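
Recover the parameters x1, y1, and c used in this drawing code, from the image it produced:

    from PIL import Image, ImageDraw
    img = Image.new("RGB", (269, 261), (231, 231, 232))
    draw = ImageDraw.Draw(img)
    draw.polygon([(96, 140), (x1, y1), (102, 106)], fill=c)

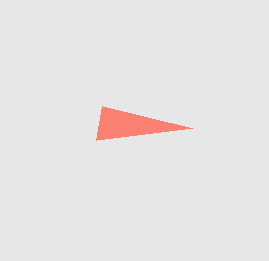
x1 = 192; y1 = 128; c = 'salmon'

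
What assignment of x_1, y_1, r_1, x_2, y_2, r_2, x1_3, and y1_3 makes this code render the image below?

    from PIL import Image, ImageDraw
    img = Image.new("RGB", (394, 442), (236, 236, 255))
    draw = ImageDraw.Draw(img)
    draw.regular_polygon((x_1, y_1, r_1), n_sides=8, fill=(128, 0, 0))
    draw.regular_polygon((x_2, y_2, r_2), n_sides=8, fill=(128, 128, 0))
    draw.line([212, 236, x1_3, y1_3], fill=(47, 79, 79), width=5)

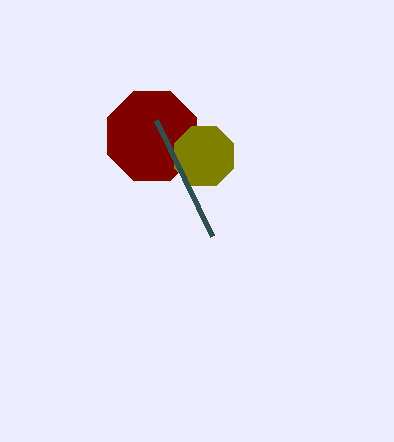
x_1 = 152; y_1 = 136; r_1 = 48; x_2 = 204; y_2 = 156; r_2 = 32; x1_3 = 156; y1_3 = 120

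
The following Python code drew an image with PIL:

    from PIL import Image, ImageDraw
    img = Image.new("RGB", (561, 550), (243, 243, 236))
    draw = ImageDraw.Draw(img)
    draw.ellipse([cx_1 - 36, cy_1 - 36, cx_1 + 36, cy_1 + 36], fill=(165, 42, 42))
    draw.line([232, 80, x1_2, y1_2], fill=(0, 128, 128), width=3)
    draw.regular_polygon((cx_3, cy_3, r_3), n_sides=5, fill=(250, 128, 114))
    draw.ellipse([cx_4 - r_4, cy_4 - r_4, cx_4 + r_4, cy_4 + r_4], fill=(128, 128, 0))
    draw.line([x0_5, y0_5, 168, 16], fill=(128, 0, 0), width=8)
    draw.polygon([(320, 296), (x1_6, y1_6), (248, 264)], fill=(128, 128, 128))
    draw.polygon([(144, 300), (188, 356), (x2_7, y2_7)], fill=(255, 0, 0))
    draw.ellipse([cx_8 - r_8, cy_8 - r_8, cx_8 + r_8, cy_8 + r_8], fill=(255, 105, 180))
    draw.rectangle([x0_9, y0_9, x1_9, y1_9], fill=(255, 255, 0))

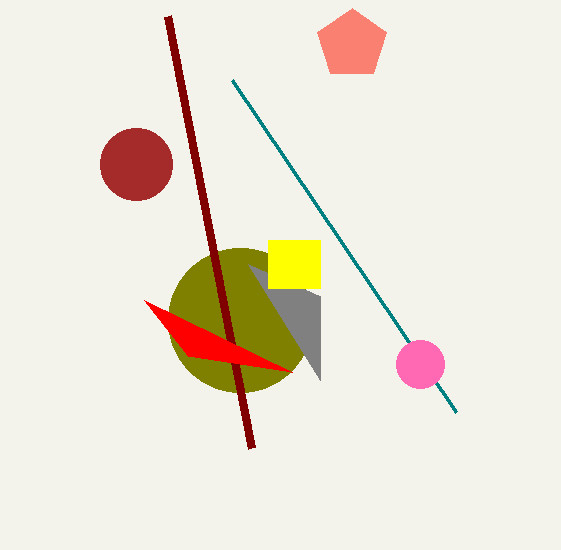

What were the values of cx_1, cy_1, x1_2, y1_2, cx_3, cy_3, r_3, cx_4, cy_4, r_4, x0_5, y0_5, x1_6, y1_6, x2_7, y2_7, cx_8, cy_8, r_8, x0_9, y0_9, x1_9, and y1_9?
cx_1 = 136, cy_1 = 164, x1_2 = 456, y1_2 = 412, cx_3 = 352, cy_3 = 44, r_3 = 36, cx_4 = 240, cy_4 = 320, r_4 = 72, x0_5 = 252, y0_5 = 448, x1_6 = 320, y1_6 = 380, x2_7 = 292, y2_7 = 372, cx_8 = 420, cy_8 = 364, r_8 = 24, x0_9 = 268, y0_9 = 240, x1_9 = 320, y1_9 = 288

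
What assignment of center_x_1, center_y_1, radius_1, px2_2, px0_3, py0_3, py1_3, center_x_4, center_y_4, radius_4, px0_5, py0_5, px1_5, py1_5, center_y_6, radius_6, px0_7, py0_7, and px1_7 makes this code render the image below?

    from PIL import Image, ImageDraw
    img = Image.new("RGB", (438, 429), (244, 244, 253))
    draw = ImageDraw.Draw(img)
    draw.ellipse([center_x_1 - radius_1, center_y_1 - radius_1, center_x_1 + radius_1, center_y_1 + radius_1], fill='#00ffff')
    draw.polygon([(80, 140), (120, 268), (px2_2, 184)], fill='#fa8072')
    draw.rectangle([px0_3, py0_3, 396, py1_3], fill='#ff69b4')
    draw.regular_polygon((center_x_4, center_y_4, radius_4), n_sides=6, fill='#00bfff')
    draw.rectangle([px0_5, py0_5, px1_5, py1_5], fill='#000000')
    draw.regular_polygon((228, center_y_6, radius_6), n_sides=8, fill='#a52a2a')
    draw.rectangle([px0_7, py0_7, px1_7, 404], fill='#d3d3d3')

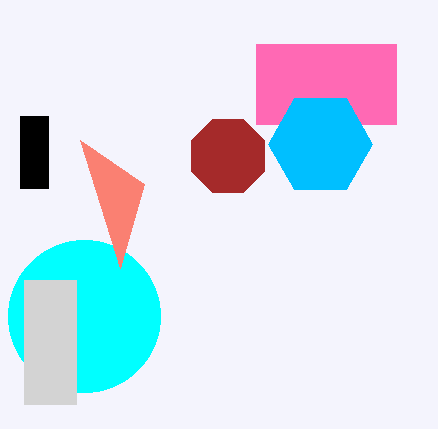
center_x_1 = 84
center_y_1 = 316
radius_1 = 76
px2_2 = 144
px0_3 = 256
py0_3 = 44
py1_3 = 124
center_x_4 = 320
center_y_4 = 144
radius_4 = 52
px0_5 = 20
py0_5 = 116
px1_5 = 48
py1_5 = 188
center_y_6 = 156
radius_6 = 40
px0_7 = 24
py0_7 = 280
px1_7 = 76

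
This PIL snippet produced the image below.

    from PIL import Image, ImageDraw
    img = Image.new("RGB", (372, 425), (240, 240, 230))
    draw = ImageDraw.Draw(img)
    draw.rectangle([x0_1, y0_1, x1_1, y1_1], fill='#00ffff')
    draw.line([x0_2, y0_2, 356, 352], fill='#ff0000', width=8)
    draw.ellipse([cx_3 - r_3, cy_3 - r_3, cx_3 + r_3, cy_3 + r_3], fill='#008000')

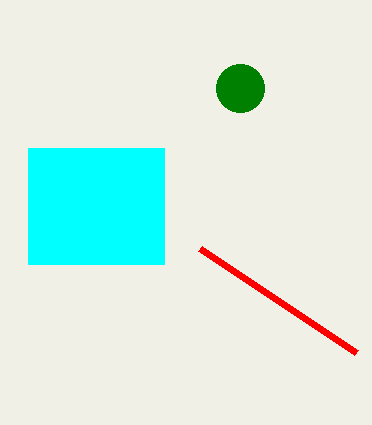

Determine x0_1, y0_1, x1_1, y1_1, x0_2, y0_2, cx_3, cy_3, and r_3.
x0_1 = 28; y0_1 = 148; x1_1 = 164; y1_1 = 264; x0_2 = 200; y0_2 = 248; cx_3 = 240; cy_3 = 88; r_3 = 24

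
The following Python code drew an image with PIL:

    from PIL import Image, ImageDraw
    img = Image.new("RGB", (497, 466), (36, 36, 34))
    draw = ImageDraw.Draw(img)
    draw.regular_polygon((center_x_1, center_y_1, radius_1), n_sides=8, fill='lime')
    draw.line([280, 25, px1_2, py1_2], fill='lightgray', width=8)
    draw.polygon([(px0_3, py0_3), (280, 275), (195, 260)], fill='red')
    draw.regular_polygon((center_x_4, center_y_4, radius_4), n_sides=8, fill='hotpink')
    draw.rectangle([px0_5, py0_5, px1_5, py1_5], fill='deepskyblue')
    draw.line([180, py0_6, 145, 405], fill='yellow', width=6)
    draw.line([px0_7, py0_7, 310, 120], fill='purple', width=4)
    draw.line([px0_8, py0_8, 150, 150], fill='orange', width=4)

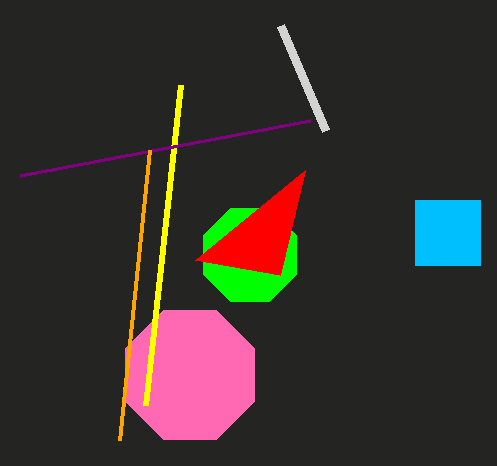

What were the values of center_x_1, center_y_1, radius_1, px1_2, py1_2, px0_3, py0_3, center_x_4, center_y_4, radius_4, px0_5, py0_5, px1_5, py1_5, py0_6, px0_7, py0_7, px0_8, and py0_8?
center_x_1 = 250, center_y_1 = 255, radius_1 = 50, px1_2 = 325, py1_2 = 130, px0_3 = 305, py0_3 = 170, center_x_4 = 190, center_y_4 = 375, radius_4 = 70, px0_5 = 415, py0_5 = 200, px1_5 = 480, py1_5 = 265, py0_6 = 85, px0_7 = 20, py0_7 = 175, px0_8 = 120, py0_8 = 440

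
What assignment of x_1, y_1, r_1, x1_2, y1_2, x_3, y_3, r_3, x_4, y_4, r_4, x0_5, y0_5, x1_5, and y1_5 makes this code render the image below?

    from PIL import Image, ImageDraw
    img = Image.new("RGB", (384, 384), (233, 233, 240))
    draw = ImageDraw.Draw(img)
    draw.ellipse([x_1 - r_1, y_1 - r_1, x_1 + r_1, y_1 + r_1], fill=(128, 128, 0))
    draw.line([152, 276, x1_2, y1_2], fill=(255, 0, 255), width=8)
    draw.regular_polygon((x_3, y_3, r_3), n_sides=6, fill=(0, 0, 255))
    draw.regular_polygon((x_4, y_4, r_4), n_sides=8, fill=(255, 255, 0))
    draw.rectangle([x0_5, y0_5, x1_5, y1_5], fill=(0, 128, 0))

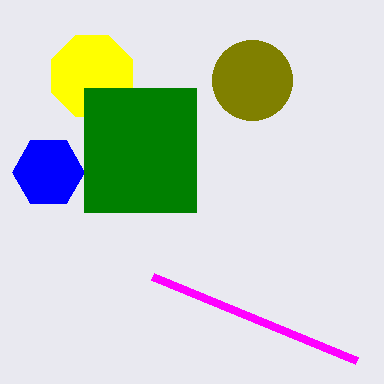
x_1 = 252
y_1 = 80
r_1 = 40
x1_2 = 356
y1_2 = 360
x_3 = 48
y_3 = 172
r_3 = 36
x_4 = 92
y_4 = 76
r_4 = 44
x0_5 = 84
y0_5 = 88
x1_5 = 196
y1_5 = 212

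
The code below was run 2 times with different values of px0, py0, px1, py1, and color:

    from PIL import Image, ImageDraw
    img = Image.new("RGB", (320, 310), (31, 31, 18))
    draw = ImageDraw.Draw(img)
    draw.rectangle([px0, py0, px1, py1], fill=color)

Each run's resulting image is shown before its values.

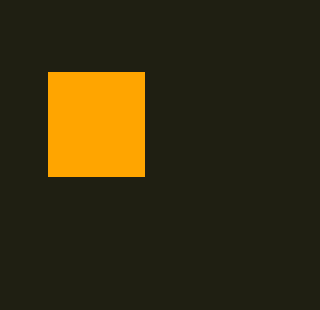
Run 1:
px0 = 48; py0 = 72; px1 = 144; py1 = 176; color = 'orange'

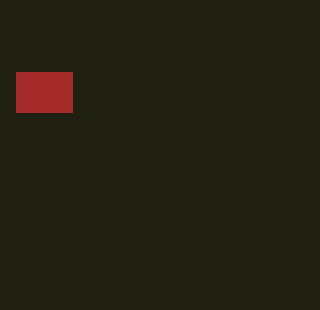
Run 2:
px0 = 16, py0 = 72, px1 = 72, py1 = 112, color = 'brown'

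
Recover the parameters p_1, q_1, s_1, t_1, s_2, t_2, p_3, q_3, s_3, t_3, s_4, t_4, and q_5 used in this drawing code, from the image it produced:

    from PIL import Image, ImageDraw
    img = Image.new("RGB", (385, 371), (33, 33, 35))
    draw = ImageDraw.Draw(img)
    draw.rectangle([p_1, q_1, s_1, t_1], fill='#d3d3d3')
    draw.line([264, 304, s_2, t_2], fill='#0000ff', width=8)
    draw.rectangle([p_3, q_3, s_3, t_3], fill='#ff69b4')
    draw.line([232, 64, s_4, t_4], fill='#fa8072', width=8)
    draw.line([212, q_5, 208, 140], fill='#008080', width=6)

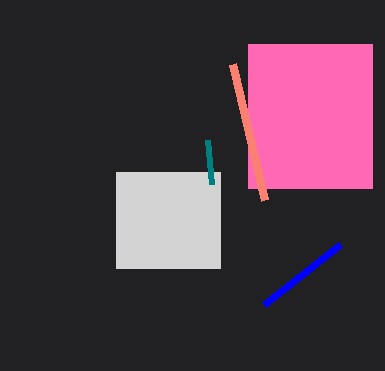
p_1 = 116
q_1 = 172
s_1 = 220
t_1 = 268
s_2 = 340
t_2 = 244
p_3 = 248
q_3 = 44
s_3 = 372
t_3 = 188
s_4 = 264
t_4 = 200
q_5 = 184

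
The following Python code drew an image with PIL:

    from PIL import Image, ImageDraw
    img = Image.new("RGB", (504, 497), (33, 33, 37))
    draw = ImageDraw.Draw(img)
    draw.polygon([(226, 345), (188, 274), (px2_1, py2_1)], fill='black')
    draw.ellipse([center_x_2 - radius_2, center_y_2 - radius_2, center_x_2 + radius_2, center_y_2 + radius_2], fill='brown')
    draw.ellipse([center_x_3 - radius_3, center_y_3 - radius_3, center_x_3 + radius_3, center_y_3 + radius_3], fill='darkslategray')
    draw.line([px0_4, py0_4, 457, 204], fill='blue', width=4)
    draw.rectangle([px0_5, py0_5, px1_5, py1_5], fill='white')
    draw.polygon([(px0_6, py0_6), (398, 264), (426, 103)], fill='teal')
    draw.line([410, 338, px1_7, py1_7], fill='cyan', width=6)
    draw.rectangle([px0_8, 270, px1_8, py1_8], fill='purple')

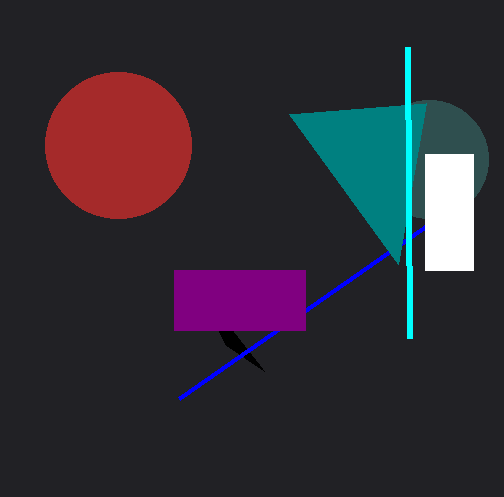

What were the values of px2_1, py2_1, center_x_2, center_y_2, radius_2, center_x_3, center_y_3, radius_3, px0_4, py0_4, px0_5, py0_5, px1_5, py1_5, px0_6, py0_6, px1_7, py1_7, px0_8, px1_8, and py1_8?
px2_1 = 264, py2_1 = 371, center_x_2 = 118, center_y_2 = 145, radius_2 = 73, center_x_3 = 429, center_y_3 = 159, radius_3 = 59, px0_4 = 179, py0_4 = 398, px0_5 = 425, py0_5 = 154, px1_5 = 473, py1_5 = 270, px0_6 = 289, py0_6 = 114, px1_7 = 408, py1_7 = 47, px0_8 = 174, px1_8 = 305, py1_8 = 330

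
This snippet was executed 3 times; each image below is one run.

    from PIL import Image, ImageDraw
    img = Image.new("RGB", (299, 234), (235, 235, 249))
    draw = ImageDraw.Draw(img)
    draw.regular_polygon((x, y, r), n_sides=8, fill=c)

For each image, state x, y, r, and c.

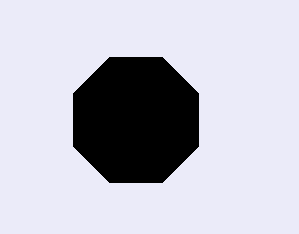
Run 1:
x = 136, y = 120, r = 68, c = 'black'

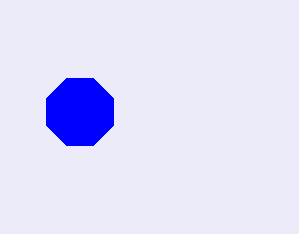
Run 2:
x = 80
y = 112
r = 36
c = 'blue'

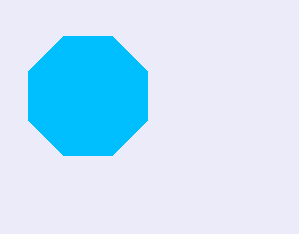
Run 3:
x = 88; y = 96; r = 64; c = 'deepskyblue'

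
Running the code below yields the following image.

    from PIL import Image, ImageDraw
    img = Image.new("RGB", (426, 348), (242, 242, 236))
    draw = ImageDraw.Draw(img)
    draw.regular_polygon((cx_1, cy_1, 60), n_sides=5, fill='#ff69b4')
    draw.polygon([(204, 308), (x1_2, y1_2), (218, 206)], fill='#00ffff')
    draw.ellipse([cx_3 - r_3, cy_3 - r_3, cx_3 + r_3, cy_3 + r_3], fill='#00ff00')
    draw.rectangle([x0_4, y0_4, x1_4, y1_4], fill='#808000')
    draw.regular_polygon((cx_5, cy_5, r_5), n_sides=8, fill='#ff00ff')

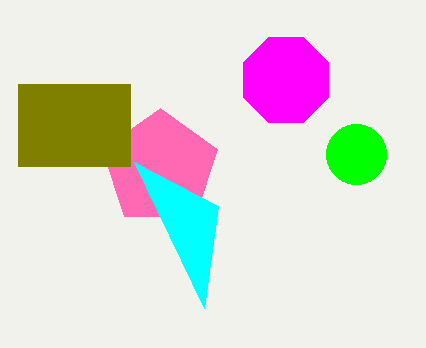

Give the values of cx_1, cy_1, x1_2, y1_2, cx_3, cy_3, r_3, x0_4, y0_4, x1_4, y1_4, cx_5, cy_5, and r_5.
cx_1 = 160
cy_1 = 168
x1_2 = 134
y1_2 = 162
cx_3 = 356
cy_3 = 154
r_3 = 30
x0_4 = 18
y0_4 = 84
x1_4 = 130
y1_4 = 166
cx_5 = 286
cy_5 = 80
r_5 = 46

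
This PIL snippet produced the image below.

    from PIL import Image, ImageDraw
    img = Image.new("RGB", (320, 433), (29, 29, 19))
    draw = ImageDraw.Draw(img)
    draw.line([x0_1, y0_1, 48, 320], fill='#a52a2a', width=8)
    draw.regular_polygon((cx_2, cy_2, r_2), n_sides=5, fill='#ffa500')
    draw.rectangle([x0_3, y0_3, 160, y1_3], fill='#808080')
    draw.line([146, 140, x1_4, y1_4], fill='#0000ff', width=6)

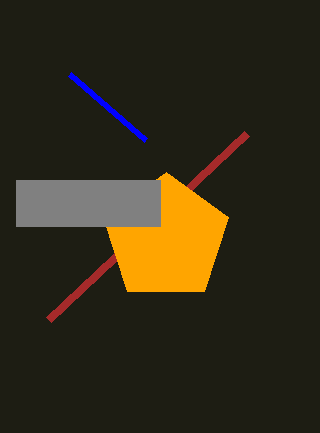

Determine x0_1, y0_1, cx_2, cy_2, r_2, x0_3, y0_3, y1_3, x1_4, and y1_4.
x0_1 = 246; y0_1 = 134; cx_2 = 166; cy_2 = 238; r_2 = 66; x0_3 = 16; y0_3 = 180; y1_3 = 226; x1_4 = 70; y1_4 = 74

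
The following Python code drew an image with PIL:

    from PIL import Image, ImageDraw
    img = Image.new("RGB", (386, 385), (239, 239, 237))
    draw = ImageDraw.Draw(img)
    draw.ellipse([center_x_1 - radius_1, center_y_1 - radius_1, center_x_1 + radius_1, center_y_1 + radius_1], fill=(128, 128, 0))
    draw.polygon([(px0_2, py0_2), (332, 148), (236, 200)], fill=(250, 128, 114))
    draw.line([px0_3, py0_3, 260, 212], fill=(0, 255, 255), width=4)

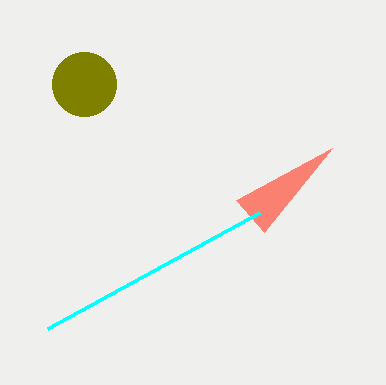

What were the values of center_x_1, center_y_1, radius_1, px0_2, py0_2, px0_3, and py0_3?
center_x_1 = 84
center_y_1 = 84
radius_1 = 32
px0_2 = 264
py0_2 = 232
px0_3 = 48
py0_3 = 328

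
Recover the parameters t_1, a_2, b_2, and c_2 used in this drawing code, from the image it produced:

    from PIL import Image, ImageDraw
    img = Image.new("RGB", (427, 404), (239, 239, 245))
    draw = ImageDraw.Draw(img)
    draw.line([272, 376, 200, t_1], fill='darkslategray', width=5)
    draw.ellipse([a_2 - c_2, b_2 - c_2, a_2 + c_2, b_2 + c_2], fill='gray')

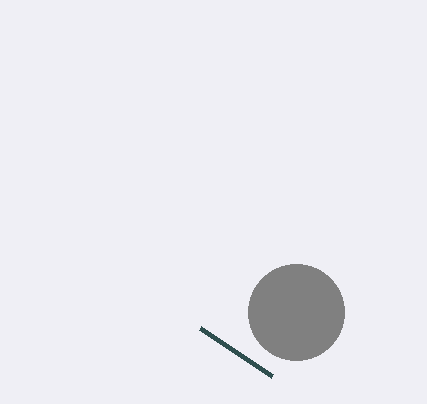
t_1 = 328, a_2 = 296, b_2 = 312, c_2 = 48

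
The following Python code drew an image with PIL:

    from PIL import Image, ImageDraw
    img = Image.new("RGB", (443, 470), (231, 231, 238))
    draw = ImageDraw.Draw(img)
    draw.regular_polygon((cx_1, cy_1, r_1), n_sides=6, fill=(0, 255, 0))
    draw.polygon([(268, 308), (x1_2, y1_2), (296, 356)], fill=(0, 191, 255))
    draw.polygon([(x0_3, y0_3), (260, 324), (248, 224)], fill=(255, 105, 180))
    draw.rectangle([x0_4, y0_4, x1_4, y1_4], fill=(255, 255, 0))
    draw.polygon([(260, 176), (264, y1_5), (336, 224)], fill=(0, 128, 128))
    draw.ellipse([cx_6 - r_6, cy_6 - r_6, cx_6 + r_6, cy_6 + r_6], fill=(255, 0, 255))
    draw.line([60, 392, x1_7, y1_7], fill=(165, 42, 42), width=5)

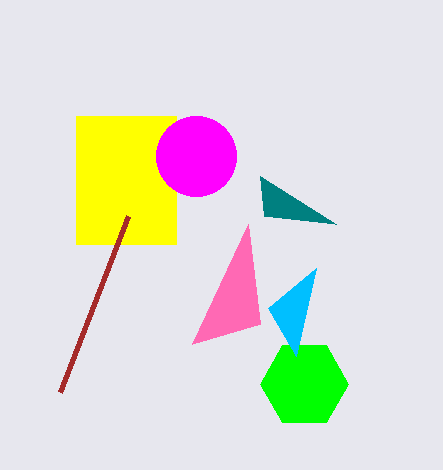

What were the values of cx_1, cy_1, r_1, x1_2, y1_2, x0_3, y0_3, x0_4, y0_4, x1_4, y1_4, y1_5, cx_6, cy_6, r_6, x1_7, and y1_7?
cx_1 = 304
cy_1 = 384
r_1 = 44
x1_2 = 316
y1_2 = 268
x0_3 = 192
y0_3 = 344
x0_4 = 76
y0_4 = 116
x1_4 = 176
y1_4 = 244
y1_5 = 216
cx_6 = 196
cy_6 = 156
r_6 = 40
x1_7 = 128
y1_7 = 216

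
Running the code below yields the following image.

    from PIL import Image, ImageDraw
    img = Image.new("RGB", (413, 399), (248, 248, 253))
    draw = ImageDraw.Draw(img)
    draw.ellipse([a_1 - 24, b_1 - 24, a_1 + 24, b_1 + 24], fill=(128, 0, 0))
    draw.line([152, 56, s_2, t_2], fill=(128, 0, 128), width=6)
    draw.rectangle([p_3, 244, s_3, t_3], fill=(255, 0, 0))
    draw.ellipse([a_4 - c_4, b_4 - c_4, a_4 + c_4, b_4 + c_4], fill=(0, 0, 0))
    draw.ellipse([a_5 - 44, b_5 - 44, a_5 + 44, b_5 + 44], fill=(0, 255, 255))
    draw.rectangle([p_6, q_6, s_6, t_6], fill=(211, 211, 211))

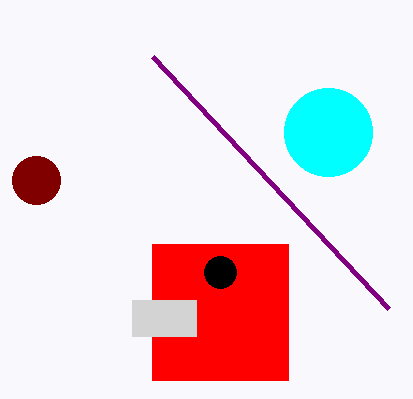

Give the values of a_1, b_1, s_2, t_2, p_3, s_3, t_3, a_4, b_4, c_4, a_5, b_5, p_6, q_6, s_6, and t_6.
a_1 = 36; b_1 = 180; s_2 = 388; t_2 = 308; p_3 = 152; s_3 = 288; t_3 = 380; a_4 = 220; b_4 = 272; c_4 = 16; a_5 = 328; b_5 = 132; p_6 = 132; q_6 = 300; s_6 = 196; t_6 = 336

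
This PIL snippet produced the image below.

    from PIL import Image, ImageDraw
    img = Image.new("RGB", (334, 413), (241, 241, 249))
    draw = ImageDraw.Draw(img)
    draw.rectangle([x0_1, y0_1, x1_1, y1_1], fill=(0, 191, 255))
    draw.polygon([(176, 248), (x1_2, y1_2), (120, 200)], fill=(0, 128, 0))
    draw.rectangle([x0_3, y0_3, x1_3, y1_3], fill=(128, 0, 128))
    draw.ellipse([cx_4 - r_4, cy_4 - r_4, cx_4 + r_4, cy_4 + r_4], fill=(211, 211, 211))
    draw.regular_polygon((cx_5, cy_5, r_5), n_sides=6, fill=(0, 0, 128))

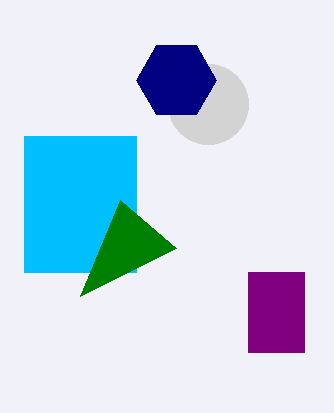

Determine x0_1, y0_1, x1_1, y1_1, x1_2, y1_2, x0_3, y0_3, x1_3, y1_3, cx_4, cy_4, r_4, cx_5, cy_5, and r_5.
x0_1 = 24; y0_1 = 136; x1_1 = 136; y1_1 = 272; x1_2 = 80; y1_2 = 296; x0_3 = 248; y0_3 = 272; x1_3 = 304; y1_3 = 352; cx_4 = 208; cy_4 = 104; r_4 = 40; cx_5 = 176; cy_5 = 80; r_5 = 40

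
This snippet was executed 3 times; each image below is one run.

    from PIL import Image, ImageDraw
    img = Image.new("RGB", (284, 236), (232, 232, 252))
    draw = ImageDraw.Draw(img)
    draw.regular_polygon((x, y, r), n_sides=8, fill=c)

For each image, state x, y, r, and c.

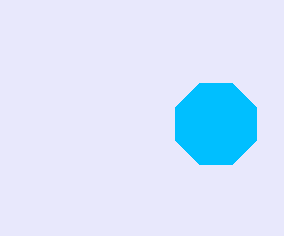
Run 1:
x = 216, y = 124, r = 44, c = 'deepskyblue'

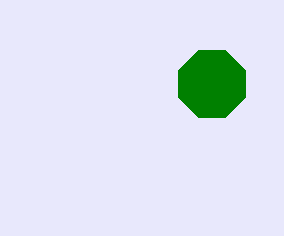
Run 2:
x = 212, y = 84, r = 36, c = 'green'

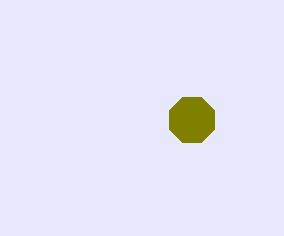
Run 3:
x = 192, y = 120, r = 24, c = 'olive'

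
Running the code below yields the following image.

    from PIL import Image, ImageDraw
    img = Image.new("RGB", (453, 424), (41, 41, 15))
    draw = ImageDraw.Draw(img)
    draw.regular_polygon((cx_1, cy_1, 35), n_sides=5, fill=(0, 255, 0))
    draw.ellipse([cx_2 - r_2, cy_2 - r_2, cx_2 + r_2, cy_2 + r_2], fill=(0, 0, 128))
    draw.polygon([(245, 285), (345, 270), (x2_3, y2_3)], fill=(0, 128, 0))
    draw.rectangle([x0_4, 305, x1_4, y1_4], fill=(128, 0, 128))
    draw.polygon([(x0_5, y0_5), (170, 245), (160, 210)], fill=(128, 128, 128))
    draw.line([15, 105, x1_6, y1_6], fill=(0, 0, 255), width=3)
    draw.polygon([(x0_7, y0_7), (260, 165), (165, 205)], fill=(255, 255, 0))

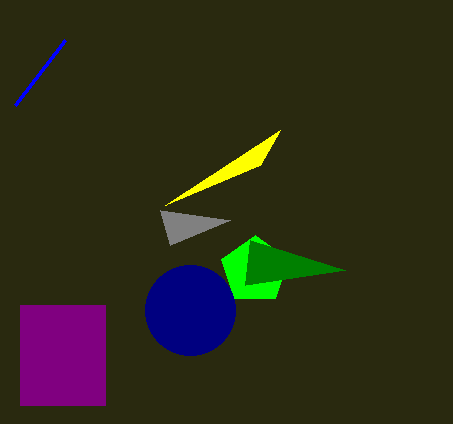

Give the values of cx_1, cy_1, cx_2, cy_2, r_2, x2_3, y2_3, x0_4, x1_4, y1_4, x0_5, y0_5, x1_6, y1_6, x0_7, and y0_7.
cx_1 = 255
cy_1 = 270
cx_2 = 190
cy_2 = 310
r_2 = 45
x2_3 = 250
y2_3 = 240
x0_4 = 20
x1_4 = 105
y1_4 = 405
x0_5 = 230
y0_5 = 220
x1_6 = 65
y1_6 = 40
x0_7 = 280
y0_7 = 130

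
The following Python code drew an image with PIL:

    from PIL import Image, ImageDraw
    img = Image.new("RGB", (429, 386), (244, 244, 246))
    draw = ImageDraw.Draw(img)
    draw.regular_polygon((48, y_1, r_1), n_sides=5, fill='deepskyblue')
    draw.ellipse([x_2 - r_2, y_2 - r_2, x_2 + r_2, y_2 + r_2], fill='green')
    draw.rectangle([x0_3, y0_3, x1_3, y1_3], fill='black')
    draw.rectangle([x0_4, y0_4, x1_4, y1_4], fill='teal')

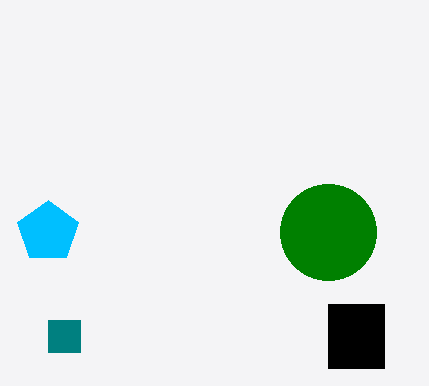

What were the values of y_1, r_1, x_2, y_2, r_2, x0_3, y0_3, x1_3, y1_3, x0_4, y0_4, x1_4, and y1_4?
y_1 = 232, r_1 = 32, x_2 = 328, y_2 = 232, r_2 = 48, x0_3 = 328, y0_3 = 304, x1_3 = 384, y1_3 = 368, x0_4 = 48, y0_4 = 320, x1_4 = 80, y1_4 = 352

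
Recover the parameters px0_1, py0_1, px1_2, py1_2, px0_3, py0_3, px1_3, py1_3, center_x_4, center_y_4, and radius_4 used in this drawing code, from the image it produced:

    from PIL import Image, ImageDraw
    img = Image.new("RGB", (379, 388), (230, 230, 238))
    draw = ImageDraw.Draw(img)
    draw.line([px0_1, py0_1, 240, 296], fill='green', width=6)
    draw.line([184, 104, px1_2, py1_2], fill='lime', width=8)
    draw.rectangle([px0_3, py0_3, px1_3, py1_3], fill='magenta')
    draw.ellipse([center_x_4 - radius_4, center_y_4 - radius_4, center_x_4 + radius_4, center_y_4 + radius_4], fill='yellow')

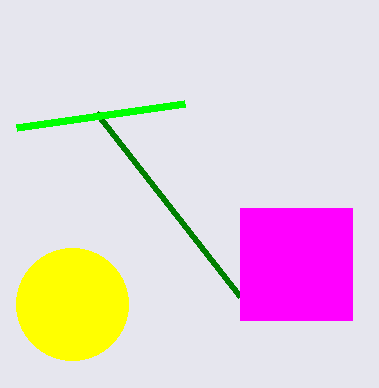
px0_1 = 96, py0_1 = 112, px1_2 = 16, py1_2 = 128, px0_3 = 240, py0_3 = 208, px1_3 = 352, py1_3 = 320, center_x_4 = 72, center_y_4 = 304, radius_4 = 56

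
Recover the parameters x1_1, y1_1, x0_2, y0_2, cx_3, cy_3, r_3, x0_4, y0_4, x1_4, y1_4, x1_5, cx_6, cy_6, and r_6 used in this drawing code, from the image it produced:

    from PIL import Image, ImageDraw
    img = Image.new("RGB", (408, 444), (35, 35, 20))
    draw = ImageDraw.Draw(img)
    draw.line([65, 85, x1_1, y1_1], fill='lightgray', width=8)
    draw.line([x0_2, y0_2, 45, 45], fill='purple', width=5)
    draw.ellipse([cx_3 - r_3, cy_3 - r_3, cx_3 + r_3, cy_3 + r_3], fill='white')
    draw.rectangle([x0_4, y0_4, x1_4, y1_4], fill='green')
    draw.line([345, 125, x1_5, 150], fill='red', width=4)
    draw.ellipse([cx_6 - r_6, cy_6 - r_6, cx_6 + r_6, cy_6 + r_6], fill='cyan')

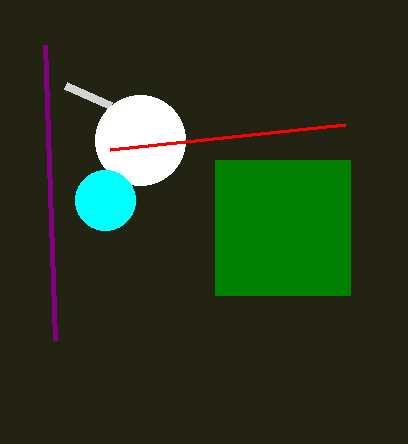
x1_1 = 110, y1_1 = 105, x0_2 = 55, y0_2 = 340, cx_3 = 140, cy_3 = 140, r_3 = 45, x0_4 = 215, y0_4 = 160, x1_4 = 350, y1_4 = 295, x1_5 = 110, cx_6 = 105, cy_6 = 200, r_6 = 30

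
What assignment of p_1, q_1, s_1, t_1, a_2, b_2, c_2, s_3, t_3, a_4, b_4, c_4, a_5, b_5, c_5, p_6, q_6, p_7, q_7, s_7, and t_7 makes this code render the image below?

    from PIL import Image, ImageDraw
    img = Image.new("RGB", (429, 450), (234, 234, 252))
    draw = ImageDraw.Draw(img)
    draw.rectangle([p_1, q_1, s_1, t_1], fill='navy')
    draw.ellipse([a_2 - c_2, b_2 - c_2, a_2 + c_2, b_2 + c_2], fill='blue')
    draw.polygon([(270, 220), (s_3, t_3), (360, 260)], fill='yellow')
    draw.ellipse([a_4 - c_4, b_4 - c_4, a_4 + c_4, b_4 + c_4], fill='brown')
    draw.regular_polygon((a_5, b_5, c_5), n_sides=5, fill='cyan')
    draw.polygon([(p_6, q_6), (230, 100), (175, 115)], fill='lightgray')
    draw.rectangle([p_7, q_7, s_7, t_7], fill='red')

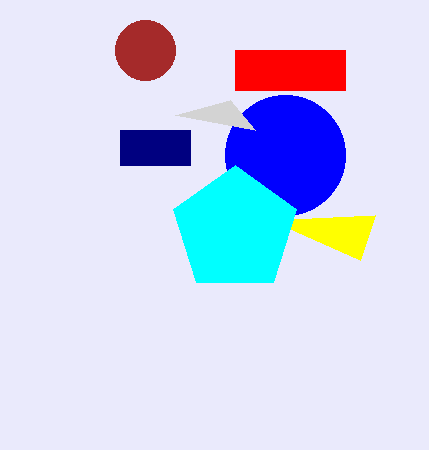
p_1 = 120; q_1 = 130; s_1 = 190; t_1 = 165; a_2 = 285; b_2 = 155; c_2 = 60; s_3 = 375; t_3 = 215; a_4 = 145; b_4 = 50; c_4 = 30; a_5 = 235; b_5 = 230; c_5 = 65; p_6 = 255; q_6 = 130; p_7 = 235; q_7 = 50; s_7 = 345; t_7 = 90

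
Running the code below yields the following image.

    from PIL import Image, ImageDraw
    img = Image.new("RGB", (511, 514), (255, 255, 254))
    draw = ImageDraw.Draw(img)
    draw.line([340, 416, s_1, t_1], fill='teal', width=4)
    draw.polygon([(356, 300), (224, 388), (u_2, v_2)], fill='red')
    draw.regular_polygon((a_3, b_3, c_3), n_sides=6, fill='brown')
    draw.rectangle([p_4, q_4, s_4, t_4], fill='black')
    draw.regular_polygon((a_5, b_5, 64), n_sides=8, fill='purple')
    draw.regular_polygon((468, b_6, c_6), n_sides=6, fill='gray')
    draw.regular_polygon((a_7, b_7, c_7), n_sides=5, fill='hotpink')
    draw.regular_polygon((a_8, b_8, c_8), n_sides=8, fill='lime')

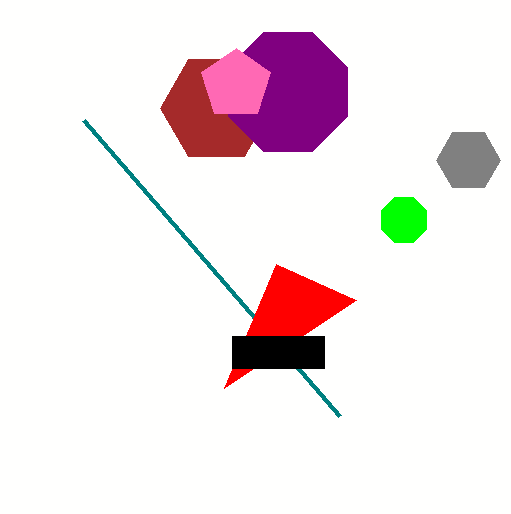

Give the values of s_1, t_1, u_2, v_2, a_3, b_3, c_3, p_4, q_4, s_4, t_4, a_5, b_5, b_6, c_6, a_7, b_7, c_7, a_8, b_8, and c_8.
s_1 = 84, t_1 = 120, u_2 = 276, v_2 = 264, a_3 = 216, b_3 = 108, c_3 = 56, p_4 = 232, q_4 = 336, s_4 = 324, t_4 = 368, a_5 = 288, b_5 = 92, b_6 = 160, c_6 = 32, a_7 = 236, b_7 = 84, c_7 = 36, a_8 = 404, b_8 = 220, c_8 = 24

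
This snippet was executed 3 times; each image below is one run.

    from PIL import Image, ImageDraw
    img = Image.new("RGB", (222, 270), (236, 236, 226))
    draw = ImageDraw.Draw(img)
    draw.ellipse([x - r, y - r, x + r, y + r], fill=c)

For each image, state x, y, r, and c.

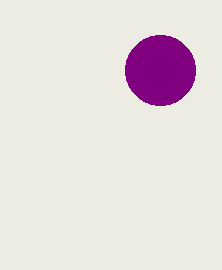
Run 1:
x = 160, y = 70, r = 35, c = 'purple'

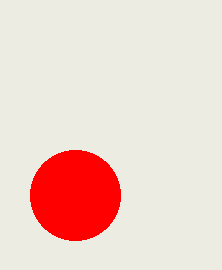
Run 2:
x = 75
y = 195
r = 45
c = 'red'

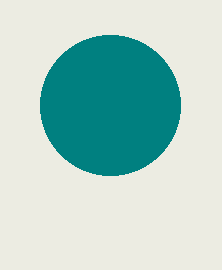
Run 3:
x = 110, y = 105, r = 70, c = 'teal'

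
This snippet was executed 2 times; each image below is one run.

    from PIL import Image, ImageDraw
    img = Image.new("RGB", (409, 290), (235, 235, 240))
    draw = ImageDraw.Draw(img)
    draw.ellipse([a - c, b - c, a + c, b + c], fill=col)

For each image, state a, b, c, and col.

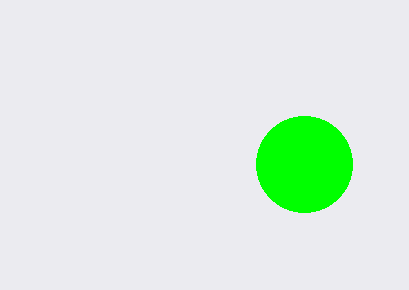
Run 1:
a = 304
b = 164
c = 48
col = 'lime'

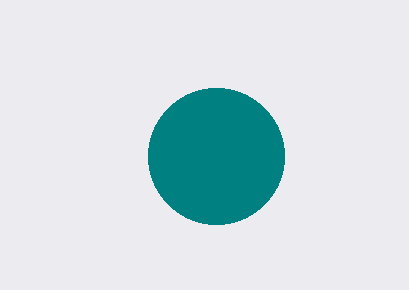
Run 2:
a = 216, b = 156, c = 68, col = 'teal'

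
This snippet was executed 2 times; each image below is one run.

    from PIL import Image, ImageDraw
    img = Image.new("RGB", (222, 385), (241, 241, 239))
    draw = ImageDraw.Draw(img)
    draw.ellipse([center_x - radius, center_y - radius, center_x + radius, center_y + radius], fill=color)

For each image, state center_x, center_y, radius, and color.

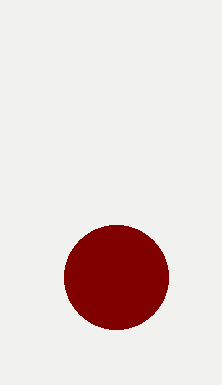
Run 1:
center_x = 116
center_y = 277
radius = 52
color = 'maroon'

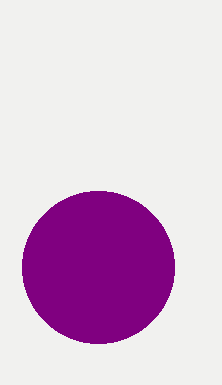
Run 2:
center_x = 98; center_y = 267; radius = 76; color = 'purple'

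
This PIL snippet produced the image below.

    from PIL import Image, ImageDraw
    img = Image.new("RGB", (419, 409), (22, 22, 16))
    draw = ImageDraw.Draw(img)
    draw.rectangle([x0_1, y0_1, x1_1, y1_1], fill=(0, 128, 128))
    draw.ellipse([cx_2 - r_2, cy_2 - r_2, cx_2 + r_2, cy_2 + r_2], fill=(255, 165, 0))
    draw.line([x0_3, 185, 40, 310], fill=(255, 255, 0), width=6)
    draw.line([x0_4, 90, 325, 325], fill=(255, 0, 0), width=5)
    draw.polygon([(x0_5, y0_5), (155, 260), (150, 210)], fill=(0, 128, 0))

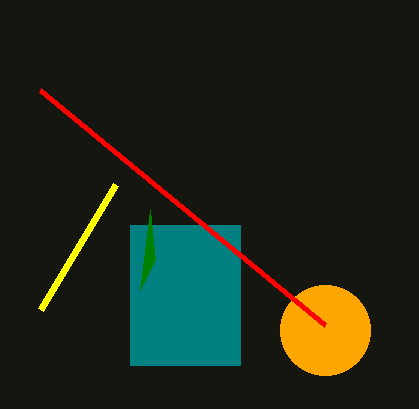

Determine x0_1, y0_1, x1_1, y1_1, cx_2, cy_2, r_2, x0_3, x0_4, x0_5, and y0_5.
x0_1 = 130; y0_1 = 225; x1_1 = 240; y1_1 = 365; cx_2 = 325; cy_2 = 330; r_2 = 45; x0_3 = 115; x0_4 = 40; x0_5 = 140; y0_5 = 290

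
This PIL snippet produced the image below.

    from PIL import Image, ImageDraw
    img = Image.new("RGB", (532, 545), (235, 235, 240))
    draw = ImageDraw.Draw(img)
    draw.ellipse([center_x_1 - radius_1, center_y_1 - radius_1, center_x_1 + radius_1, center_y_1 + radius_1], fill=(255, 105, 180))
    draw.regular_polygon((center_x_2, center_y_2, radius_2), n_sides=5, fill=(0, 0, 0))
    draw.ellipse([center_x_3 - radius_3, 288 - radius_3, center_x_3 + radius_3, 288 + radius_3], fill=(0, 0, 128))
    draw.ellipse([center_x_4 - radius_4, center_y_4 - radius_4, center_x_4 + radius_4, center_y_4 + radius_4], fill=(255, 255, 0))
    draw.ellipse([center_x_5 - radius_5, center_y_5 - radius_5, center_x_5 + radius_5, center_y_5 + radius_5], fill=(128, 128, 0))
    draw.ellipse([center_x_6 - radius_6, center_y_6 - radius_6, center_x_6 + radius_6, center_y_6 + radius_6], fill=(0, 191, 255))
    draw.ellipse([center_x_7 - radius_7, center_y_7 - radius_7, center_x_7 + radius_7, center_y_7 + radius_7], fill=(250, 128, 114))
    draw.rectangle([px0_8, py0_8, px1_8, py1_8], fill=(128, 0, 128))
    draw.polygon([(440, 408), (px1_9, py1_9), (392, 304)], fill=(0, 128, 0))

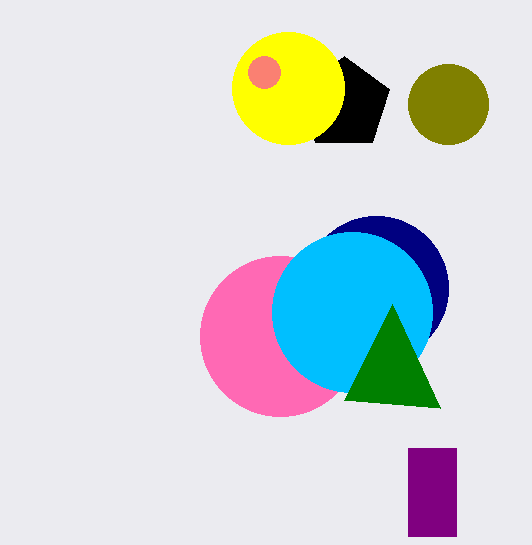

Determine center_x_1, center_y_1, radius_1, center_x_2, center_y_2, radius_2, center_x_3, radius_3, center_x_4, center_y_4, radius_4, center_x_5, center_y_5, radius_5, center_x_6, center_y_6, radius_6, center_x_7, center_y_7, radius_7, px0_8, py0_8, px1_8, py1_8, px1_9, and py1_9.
center_x_1 = 280; center_y_1 = 336; radius_1 = 80; center_x_2 = 344; center_y_2 = 104; radius_2 = 48; center_x_3 = 376; radius_3 = 72; center_x_4 = 288; center_y_4 = 88; radius_4 = 56; center_x_5 = 448; center_y_5 = 104; radius_5 = 40; center_x_6 = 352; center_y_6 = 312; radius_6 = 80; center_x_7 = 264; center_y_7 = 72; radius_7 = 16; px0_8 = 408; py0_8 = 448; px1_8 = 456; py1_8 = 536; px1_9 = 344; py1_9 = 400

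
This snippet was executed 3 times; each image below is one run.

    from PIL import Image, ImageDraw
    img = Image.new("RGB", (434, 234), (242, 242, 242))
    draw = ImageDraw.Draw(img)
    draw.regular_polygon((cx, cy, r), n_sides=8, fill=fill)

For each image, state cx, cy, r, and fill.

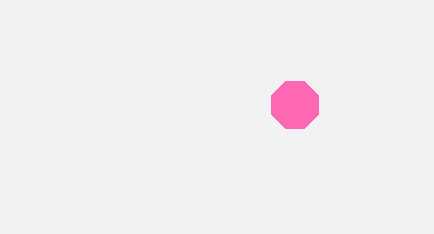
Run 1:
cx = 295
cy = 105
r = 25
fill = 'hotpink'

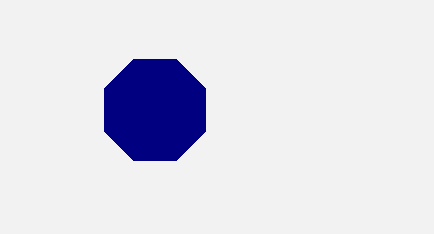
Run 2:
cx = 155; cy = 110; r = 55; fill = 'navy'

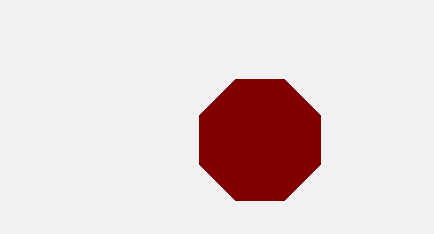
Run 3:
cx = 260, cy = 140, r = 65, fill = 'maroon'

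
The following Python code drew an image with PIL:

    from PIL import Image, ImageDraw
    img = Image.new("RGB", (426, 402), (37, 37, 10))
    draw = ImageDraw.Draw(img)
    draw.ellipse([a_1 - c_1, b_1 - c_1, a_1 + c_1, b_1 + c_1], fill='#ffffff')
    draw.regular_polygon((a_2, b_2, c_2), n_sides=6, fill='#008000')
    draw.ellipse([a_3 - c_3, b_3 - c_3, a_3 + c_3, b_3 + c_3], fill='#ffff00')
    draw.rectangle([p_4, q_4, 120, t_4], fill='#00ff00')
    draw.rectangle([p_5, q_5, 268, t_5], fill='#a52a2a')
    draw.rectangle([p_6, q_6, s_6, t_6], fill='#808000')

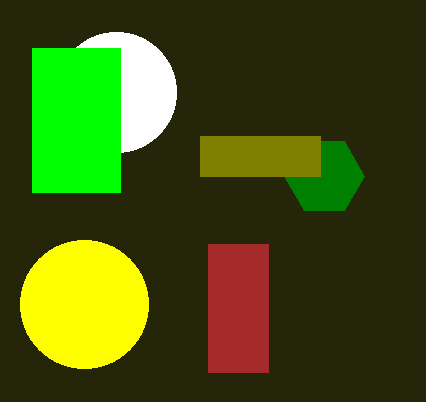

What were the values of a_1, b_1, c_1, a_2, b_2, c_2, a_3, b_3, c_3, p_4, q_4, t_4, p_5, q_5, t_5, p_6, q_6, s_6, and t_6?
a_1 = 116
b_1 = 92
c_1 = 60
a_2 = 324
b_2 = 176
c_2 = 40
a_3 = 84
b_3 = 304
c_3 = 64
p_4 = 32
q_4 = 48
t_4 = 192
p_5 = 208
q_5 = 244
t_5 = 372
p_6 = 200
q_6 = 136
s_6 = 320
t_6 = 176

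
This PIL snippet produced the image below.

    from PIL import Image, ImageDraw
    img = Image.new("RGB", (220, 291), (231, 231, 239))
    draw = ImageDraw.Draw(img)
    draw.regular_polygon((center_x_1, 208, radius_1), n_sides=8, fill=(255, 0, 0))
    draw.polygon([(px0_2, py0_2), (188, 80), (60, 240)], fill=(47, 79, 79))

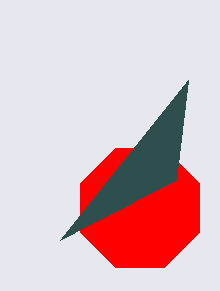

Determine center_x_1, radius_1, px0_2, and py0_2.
center_x_1 = 140; radius_1 = 64; px0_2 = 176; py0_2 = 180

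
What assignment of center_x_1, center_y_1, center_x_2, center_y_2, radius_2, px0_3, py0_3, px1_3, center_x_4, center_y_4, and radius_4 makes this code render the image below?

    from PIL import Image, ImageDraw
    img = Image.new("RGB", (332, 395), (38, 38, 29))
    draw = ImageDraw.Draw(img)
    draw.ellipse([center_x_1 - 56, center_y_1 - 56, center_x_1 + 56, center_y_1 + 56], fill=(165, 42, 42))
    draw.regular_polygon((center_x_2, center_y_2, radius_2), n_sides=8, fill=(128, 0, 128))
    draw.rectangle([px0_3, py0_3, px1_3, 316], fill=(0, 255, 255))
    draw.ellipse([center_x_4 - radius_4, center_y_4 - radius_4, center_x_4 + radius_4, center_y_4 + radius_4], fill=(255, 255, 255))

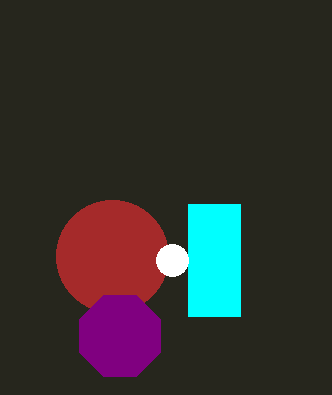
center_x_1 = 112; center_y_1 = 256; center_x_2 = 120; center_y_2 = 336; radius_2 = 44; px0_3 = 188; py0_3 = 204; px1_3 = 240; center_x_4 = 172; center_y_4 = 260; radius_4 = 16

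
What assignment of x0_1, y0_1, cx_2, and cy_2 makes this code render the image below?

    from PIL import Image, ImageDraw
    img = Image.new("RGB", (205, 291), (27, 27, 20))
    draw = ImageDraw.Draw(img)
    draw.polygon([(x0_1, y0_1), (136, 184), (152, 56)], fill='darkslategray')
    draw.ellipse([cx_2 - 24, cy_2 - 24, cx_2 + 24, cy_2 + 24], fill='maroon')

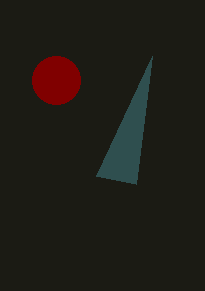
x0_1 = 96
y0_1 = 176
cx_2 = 56
cy_2 = 80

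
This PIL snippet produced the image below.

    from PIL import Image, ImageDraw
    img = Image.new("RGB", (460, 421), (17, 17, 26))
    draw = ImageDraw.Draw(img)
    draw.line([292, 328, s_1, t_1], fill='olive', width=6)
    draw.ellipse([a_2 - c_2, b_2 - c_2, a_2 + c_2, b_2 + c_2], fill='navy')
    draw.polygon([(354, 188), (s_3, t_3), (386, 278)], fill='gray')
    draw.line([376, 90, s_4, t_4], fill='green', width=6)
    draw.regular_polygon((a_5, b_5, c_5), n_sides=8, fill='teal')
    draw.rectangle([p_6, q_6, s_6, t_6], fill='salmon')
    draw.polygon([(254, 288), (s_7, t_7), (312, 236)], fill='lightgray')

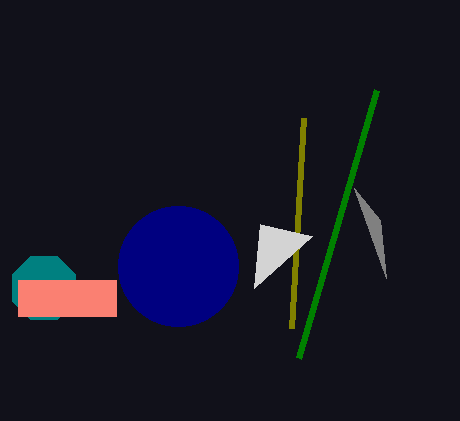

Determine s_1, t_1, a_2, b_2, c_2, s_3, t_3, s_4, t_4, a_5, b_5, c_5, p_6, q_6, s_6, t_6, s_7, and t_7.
s_1 = 304
t_1 = 118
a_2 = 178
b_2 = 266
c_2 = 60
s_3 = 380
t_3 = 220
s_4 = 298
t_4 = 358
a_5 = 44
b_5 = 288
c_5 = 34
p_6 = 18
q_6 = 280
s_6 = 116
t_6 = 316
s_7 = 260
t_7 = 224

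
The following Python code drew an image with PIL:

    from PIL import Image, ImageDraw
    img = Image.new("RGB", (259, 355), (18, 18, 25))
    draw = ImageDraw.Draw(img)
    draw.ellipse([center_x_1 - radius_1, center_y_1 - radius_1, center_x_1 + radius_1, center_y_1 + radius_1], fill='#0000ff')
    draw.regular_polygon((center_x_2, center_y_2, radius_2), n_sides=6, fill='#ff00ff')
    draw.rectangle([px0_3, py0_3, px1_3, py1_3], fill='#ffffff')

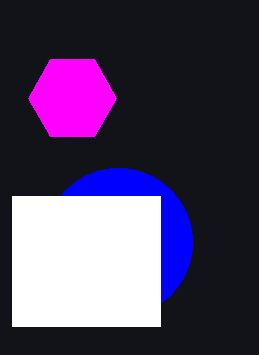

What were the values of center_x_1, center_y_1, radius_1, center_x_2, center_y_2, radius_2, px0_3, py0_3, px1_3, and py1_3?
center_x_1 = 118
center_y_1 = 242
radius_1 = 74
center_x_2 = 72
center_y_2 = 98
radius_2 = 44
px0_3 = 12
py0_3 = 196
px1_3 = 160
py1_3 = 326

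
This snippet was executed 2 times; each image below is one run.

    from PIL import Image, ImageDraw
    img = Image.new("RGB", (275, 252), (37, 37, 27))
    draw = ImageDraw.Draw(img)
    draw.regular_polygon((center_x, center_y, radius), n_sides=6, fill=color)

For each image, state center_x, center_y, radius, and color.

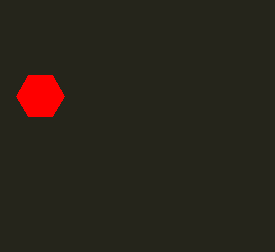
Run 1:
center_x = 40, center_y = 96, radius = 24, color = 'red'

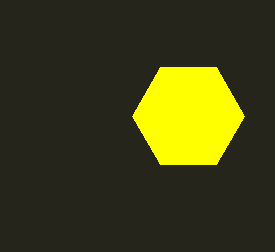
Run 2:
center_x = 188
center_y = 116
radius = 56
color = 'yellow'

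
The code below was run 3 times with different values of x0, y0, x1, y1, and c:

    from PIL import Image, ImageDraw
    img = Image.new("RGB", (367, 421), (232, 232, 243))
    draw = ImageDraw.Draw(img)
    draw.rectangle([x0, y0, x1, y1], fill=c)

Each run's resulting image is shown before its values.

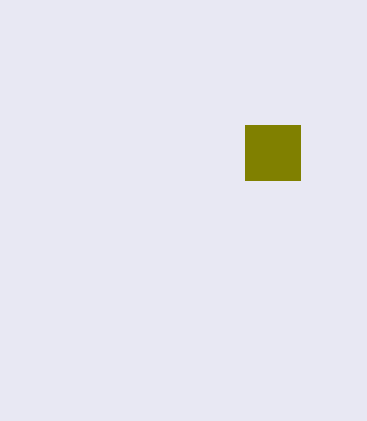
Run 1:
x0 = 245, y0 = 125, x1 = 300, y1 = 180, c = 'olive'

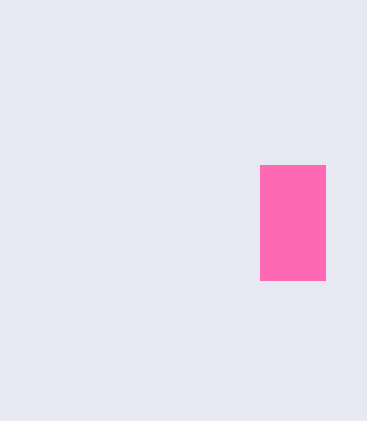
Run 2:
x0 = 260, y0 = 165, x1 = 325, y1 = 280, c = 'hotpink'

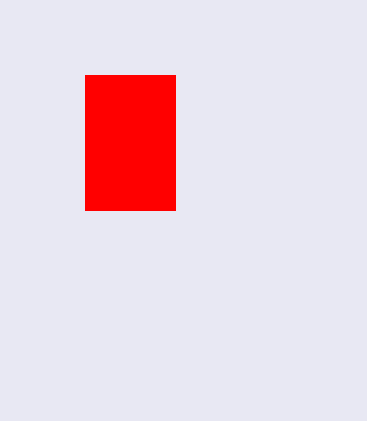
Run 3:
x0 = 85
y0 = 75
x1 = 175
y1 = 210
c = 'red'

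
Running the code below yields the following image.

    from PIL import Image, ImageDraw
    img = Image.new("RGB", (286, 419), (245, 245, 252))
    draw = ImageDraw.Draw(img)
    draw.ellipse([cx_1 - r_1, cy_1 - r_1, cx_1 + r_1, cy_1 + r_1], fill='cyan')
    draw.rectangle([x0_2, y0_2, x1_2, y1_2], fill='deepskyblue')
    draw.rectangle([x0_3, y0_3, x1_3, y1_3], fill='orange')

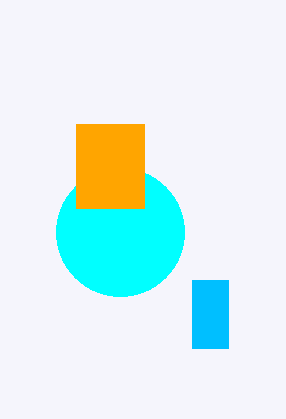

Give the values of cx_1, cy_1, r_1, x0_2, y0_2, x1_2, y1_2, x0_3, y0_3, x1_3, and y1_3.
cx_1 = 120
cy_1 = 232
r_1 = 64
x0_2 = 192
y0_2 = 280
x1_2 = 228
y1_2 = 348
x0_3 = 76
y0_3 = 124
x1_3 = 144
y1_3 = 208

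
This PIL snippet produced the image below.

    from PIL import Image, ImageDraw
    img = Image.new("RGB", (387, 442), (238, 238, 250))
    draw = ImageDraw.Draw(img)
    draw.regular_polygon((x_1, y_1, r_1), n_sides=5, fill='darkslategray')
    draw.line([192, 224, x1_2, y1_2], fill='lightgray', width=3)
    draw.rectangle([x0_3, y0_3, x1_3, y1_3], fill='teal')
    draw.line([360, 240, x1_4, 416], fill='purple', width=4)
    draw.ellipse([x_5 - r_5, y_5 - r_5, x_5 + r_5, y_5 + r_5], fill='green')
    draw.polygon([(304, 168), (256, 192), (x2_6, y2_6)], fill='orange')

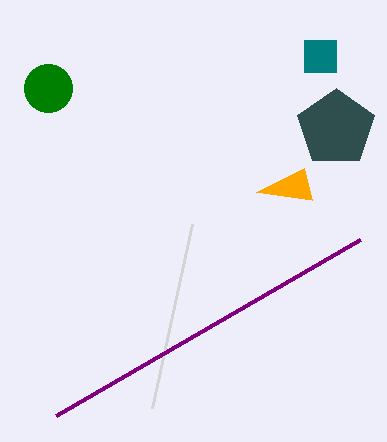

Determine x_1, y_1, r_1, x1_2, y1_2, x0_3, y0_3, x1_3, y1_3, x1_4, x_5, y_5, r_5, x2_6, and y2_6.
x_1 = 336; y_1 = 128; r_1 = 40; x1_2 = 152; y1_2 = 408; x0_3 = 304; y0_3 = 40; x1_3 = 336; y1_3 = 72; x1_4 = 56; x_5 = 48; y_5 = 88; r_5 = 24; x2_6 = 312; y2_6 = 200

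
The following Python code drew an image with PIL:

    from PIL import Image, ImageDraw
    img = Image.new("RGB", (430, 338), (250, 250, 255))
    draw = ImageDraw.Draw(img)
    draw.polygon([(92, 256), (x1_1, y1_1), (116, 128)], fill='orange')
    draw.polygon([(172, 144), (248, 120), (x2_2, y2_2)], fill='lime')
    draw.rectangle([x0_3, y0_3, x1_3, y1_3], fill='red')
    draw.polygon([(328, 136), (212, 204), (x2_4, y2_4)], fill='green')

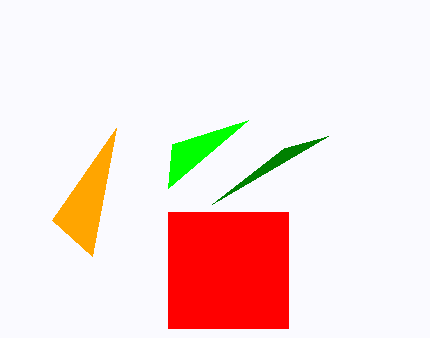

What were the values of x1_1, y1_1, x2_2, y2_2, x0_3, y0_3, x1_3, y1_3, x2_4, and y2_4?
x1_1 = 52
y1_1 = 220
x2_2 = 168
y2_2 = 188
x0_3 = 168
y0_3 = 212
x1_3 = 288
y1_3 = 328
x2_4 = 284
y2_4 = 148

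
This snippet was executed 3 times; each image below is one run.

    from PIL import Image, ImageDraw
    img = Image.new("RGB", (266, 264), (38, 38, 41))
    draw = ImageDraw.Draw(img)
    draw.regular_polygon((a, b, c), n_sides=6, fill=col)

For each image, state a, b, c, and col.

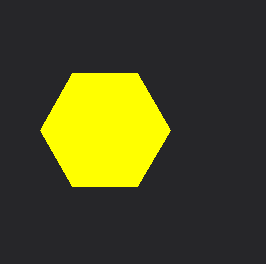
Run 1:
a = 105, b = 130, c = 65, col = 'yellow'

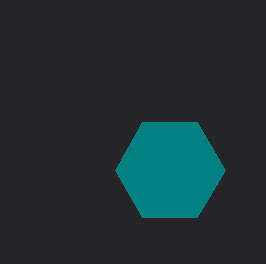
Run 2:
a = 170
b = 170
c = 55
col = 'teal'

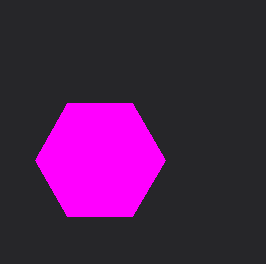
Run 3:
a = 100, b = 160, c = 65, col = 'magenta'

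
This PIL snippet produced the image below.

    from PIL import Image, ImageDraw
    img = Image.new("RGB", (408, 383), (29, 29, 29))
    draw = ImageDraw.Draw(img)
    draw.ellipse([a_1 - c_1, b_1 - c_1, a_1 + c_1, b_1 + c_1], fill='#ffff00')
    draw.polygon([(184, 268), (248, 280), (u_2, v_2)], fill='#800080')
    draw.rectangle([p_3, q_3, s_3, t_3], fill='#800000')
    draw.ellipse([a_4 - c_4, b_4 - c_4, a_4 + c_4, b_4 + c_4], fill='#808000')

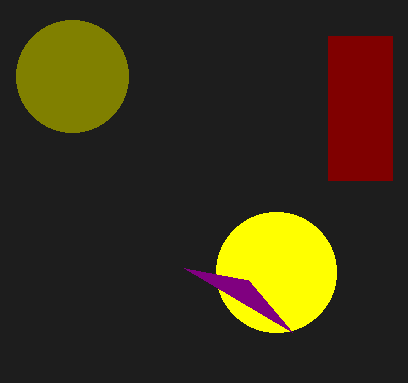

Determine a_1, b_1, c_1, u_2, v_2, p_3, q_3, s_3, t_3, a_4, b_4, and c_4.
a_1 = 276, b_1 = 272, c_1 = 60, u_2 = 292, v_2 = 332, p_3 = 328, q_3 = 36, s_3 = 392, t_3 = 180, a_4 = 72, b_4 = 76, c_4 = 56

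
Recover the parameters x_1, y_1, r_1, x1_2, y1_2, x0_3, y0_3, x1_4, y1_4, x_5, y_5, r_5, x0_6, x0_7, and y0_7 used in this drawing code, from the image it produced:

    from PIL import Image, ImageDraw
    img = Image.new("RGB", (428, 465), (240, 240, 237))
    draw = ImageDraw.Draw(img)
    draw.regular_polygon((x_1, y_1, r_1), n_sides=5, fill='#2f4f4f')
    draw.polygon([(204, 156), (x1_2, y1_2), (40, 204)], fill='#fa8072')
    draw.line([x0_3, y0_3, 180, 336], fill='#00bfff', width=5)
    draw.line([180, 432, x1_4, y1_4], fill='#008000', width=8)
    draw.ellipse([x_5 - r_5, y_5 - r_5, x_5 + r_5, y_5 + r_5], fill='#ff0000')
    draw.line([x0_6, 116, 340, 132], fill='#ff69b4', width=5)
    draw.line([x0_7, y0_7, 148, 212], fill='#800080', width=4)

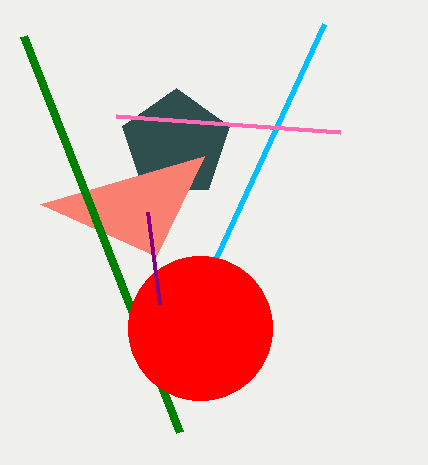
x_1 = 176
y_1 = 144
r_1 = 56
x1_2 = 156
y1_2 = 256
x0_3 = 324
y0_3 = 24
x1_4 = 24
y1_4 = 36
x_5 = 200
y_5 = 328
r_5 = 72
x0_6 = 116
x0_7 = 160
y0_7 = 304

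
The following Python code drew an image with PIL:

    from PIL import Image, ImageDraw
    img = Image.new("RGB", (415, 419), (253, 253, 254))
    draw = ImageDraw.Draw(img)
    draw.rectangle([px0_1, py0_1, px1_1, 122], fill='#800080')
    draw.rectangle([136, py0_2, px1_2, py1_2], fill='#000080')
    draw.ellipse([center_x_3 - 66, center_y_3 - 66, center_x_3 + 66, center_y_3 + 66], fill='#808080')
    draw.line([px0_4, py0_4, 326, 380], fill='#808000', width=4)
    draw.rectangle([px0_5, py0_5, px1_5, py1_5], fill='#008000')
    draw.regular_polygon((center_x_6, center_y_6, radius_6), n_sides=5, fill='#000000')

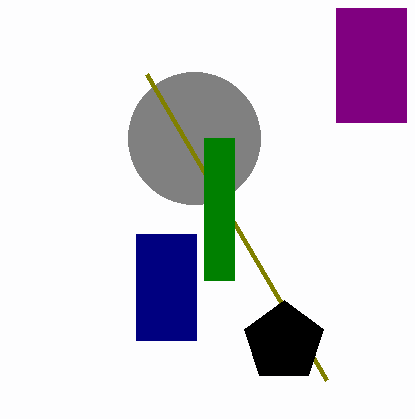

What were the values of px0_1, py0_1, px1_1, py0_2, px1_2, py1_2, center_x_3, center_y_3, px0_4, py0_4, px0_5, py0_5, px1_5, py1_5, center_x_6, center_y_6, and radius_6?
px0_1 = 336, py0_1 = 8, px1_1 = 406, py0_2 = 234, px1_2 = 196, py1_2 = 340, center_x_3 = 194, center_y_3 = 138, px0_4 = 146, py0_4 = 74, px0_5 = 204, py0_5 = 138, px1_5 = 234, py1_5 = 280, center_x_6 = 284, center_y_6 = 342, radius_6 = 42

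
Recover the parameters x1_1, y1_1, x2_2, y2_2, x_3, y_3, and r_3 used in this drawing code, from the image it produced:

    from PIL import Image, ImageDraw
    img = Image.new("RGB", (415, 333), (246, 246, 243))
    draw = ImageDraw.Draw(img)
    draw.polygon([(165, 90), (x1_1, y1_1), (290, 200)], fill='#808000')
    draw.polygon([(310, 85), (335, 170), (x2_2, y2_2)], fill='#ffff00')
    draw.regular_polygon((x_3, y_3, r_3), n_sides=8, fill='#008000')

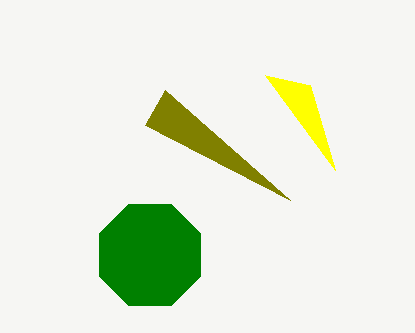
x1_1 = 145, y1_1 = 125, x2_2 = 265, y2_2 = 75, x_3 = 150, y_3 = 255, r_3 = 55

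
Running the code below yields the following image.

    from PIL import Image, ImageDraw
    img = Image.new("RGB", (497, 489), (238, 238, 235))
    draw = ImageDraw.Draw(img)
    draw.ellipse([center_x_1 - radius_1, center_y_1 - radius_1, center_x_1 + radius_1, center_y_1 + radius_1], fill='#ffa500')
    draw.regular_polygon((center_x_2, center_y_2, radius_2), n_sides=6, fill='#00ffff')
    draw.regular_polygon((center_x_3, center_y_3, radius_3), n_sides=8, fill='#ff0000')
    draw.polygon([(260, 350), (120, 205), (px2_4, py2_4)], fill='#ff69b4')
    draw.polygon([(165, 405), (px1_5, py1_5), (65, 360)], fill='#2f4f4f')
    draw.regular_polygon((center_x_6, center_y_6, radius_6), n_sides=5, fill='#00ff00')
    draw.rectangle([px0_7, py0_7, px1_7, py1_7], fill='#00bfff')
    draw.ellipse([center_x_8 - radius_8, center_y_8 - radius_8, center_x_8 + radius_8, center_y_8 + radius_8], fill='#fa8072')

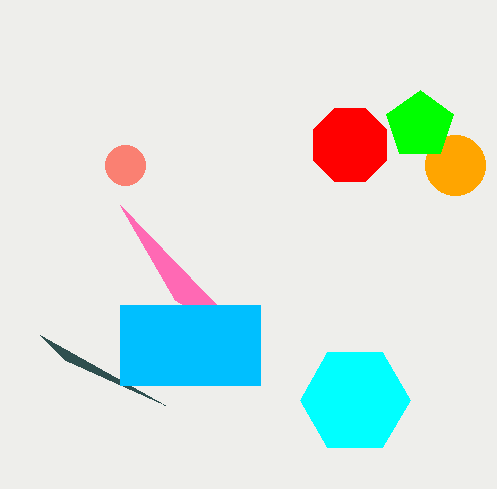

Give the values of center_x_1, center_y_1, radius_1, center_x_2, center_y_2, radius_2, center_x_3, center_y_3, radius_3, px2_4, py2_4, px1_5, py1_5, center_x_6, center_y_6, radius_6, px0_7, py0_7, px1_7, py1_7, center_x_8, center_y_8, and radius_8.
center_x_1 = 455
center_y_1 = 165
radius_1 = 30
center_x_2 = 355
center_y_2 = 400
radius_2 = 55
center_x_3 = 350
center_y_3 = 145
radius_3 = 40
px2_4 = 175
py2_4 = 300
px1_5 = 40
py1_5 = 335
center_x_6 = 420
center_y_6 = 125
radius_6 = 35
px0_7 = 120
py0_7 = 305
px1_7 = 260
py1_7 = 385
center_x_8 = 125
center_y_8 = 165
radius_8 = 20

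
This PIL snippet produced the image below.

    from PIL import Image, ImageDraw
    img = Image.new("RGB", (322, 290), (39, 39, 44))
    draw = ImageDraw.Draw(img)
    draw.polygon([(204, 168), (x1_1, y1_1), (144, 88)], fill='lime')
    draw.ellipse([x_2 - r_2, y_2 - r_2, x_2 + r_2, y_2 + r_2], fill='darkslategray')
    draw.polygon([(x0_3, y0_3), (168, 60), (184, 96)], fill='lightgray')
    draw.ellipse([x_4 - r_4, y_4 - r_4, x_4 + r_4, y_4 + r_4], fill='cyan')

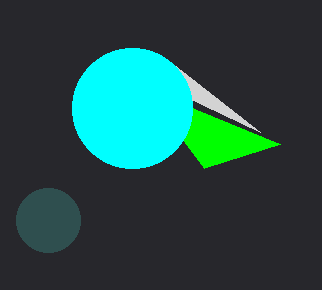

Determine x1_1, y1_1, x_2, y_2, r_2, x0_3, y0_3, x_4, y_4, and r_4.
x1_1 = 280, y1_1 = 144, x_2 = 48, y_2 = 220, r_2 = 32, x0_3 = 260, y0_3 = 132, x_4 = 132, y_4 = 108, r_4 = 60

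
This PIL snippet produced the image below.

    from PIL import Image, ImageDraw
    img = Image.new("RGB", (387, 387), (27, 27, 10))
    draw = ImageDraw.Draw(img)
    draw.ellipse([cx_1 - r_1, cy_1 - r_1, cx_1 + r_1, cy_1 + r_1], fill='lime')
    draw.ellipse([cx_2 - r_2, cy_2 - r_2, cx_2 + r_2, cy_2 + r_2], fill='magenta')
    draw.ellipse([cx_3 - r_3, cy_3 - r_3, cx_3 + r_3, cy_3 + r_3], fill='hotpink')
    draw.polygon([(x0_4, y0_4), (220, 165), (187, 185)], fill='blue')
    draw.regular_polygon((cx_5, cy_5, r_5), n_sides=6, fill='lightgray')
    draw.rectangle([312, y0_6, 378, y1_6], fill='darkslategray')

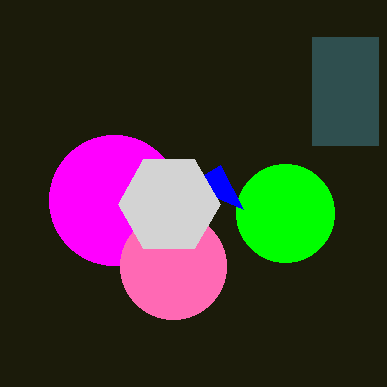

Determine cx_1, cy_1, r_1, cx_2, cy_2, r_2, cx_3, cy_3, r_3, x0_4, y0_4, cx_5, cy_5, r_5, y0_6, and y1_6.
cx_1 = 285; cy_1 = 213; r_1 = 49; cx_2 = 114; cy_2 = 200; r_2 = 65; cx_3 = 173; cy_3 = 266; r_3 = 53; x0_4 = 243; y0_4 = 209; cx_5 = 169; cy_5 = 204; r_5 = 51; y0_6 = 37; y1_6 = 145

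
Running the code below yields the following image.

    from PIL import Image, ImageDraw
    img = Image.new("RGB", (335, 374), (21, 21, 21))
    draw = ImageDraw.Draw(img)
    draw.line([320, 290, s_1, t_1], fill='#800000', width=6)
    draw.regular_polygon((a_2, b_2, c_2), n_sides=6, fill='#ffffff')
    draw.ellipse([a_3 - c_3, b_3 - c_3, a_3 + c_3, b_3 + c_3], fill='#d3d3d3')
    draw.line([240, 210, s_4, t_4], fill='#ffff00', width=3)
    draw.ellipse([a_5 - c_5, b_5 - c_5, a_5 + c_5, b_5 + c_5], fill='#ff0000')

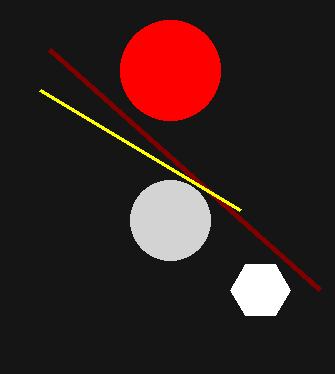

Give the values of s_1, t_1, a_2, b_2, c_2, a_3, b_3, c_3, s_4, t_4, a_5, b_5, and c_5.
s_1 = 50, t_1 = 50, a_2 = 260, b_2 = 290, c_2 = 30, a_3 = 170, b_3 = 220, c_3 = 40, s_4 = 40, t_4 = 90, a_5 = 170, b_5 = 70, c_5 = 50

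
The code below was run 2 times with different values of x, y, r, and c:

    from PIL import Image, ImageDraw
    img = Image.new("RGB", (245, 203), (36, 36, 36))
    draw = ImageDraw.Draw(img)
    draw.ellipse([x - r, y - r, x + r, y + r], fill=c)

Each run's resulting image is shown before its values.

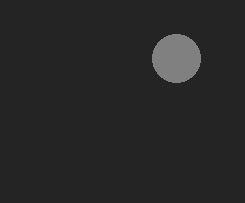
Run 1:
x = 176
y = 58
r = 24
c = 'gray'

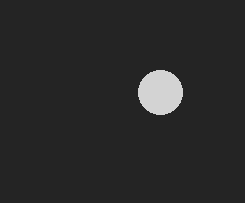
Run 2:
x = 160, y = 92, r = 22, c = 'lightgray'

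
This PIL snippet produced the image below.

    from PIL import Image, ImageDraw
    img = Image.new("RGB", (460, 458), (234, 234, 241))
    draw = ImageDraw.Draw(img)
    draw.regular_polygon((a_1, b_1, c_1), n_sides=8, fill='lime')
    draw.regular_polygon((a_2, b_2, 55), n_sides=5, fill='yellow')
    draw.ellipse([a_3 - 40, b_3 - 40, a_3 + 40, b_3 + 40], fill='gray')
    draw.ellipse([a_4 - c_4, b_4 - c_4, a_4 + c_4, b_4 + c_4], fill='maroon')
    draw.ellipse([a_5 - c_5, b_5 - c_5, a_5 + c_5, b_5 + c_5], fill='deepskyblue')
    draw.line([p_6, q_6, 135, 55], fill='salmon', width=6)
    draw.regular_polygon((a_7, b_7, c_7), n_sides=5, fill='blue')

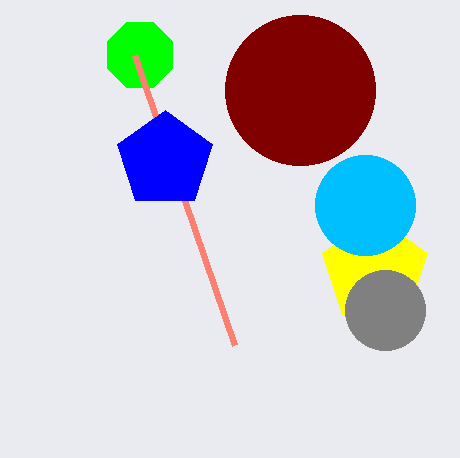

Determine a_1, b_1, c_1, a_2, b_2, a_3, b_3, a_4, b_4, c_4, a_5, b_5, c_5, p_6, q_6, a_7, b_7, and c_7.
a_1 = 140
b_1 = 55
c_1 = 35
a_2 = 375
b_2 = 270
a_3 = 385
b_3 = 310
a_4 = 300
b_4 = 90
c_4 = 75
a_5 = 365
b_5 = 205
c_5 = 50
p_6 = 235
q_6 = 345
a_7 = 165
b_7 = 160
c_7 = 50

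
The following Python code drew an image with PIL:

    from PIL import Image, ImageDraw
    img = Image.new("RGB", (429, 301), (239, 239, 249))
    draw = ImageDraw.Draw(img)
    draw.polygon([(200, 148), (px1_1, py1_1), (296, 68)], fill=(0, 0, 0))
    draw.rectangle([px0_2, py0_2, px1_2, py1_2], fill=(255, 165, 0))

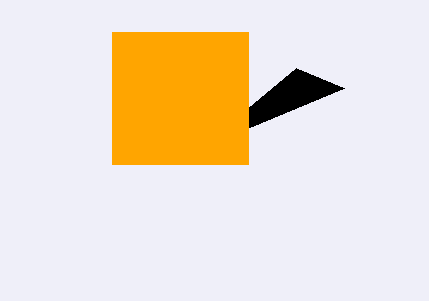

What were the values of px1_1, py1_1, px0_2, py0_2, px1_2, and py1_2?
px1_1 = 344
py1_1 = 88
px0_2 = 112
py0_2 = 32
px1_2 = 248
py1_2 = 164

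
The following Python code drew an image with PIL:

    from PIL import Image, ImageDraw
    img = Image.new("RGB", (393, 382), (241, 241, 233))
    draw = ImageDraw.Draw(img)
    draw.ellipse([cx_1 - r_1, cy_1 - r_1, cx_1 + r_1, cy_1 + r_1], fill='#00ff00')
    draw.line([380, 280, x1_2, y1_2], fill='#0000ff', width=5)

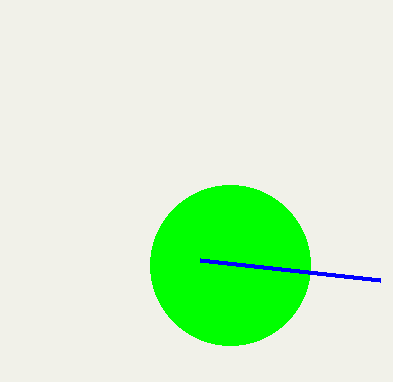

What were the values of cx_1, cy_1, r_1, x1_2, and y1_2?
cx_1 = 230
cy_1 = 265
r_1 = 80
x1_2 = 200
y1_2 = 260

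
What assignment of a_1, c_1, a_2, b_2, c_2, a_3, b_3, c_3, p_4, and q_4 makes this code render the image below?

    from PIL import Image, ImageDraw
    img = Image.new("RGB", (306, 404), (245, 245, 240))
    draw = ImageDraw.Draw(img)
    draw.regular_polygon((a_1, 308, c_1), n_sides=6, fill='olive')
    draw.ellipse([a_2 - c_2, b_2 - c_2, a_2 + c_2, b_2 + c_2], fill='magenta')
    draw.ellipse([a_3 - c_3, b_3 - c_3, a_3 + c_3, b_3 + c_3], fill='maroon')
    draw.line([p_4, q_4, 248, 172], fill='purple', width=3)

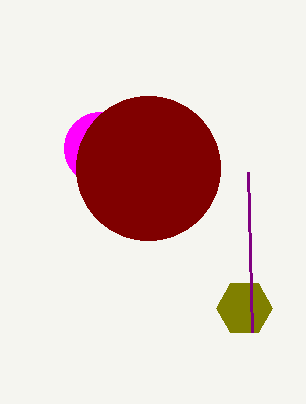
a_1 = 244
c_1 = 28
a_2 = 100
b_2 = 148
c_2 = 36
a_3 = 148
b_3 = 168
c_3 = 72
p_4 = 252
q_4 = 332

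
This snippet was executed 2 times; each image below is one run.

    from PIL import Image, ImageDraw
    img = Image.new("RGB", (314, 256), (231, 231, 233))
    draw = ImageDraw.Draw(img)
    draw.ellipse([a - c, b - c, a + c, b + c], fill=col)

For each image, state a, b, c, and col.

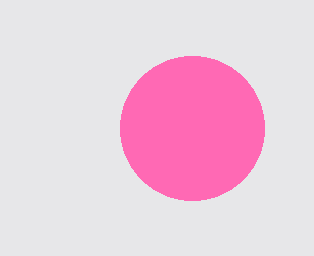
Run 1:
a = 192
b = 128
c = 72
col = 'hotpink'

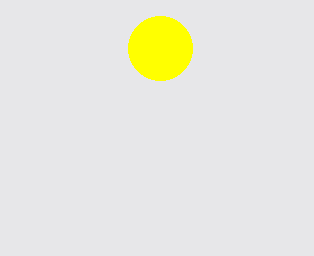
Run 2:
a = 160, b = 48, c = 32, col = 'yellow'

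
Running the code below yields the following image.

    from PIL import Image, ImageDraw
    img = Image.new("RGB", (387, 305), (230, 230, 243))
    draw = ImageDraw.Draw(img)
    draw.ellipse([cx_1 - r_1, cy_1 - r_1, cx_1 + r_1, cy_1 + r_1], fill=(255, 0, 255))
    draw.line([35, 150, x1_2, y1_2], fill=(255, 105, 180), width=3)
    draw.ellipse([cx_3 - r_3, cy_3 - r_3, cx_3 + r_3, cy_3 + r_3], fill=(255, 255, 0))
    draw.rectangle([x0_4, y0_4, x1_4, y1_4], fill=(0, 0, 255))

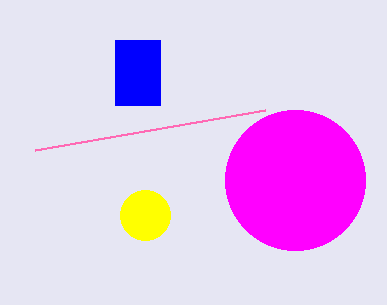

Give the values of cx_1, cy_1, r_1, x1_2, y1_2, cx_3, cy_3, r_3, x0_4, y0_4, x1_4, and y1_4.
cx_1 = 295; cy_1 = 180; r_1 = 70; x1_2 = 265; y1_2 = 110; cx_3 = 145; cy_3 = 215; r_3 = 25; x0_4 = 115; y0_4 = 40; x1_4 = 160; y1_4 = 105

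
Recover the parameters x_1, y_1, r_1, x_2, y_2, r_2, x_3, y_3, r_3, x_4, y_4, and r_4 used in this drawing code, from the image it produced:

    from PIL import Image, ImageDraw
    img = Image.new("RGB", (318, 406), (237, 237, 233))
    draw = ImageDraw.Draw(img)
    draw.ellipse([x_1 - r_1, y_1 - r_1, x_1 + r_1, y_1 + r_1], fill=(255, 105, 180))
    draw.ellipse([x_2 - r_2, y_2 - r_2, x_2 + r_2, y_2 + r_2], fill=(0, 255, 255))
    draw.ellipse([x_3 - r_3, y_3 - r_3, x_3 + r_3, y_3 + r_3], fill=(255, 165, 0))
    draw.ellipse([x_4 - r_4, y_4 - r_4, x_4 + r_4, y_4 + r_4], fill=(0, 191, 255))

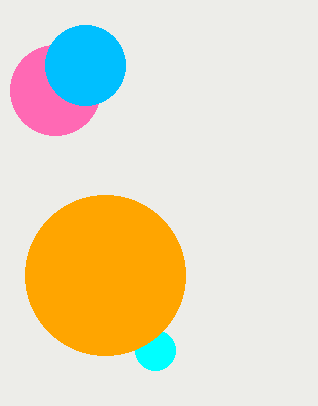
x_1 = 55, y_1 = 90, r_1 = 45, x_2 = 155, y_2 = 350, r_2 = 20, x_3 = 105, y_3 = 275, r_3 = 80, x_4 = 85, y_4 = 65, r_4 = 40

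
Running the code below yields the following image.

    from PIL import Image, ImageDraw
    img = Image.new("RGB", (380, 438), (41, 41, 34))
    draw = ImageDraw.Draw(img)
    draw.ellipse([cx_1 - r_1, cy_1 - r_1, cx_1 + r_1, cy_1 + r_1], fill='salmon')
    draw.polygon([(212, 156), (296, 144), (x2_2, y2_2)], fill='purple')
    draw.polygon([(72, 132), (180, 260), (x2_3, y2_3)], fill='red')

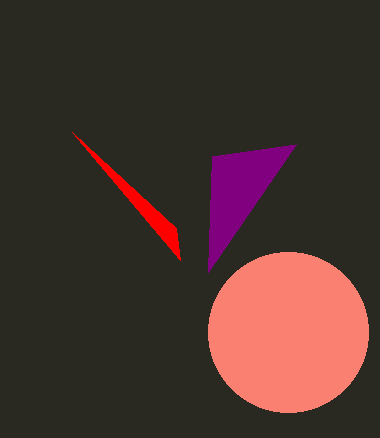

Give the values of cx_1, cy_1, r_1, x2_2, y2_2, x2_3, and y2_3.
cx_1 = 288; cy_1 = 332; r_1 = 80; x2_2 = 208; y2_2 = 272; x2_3 = 176; y2_3 = 228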